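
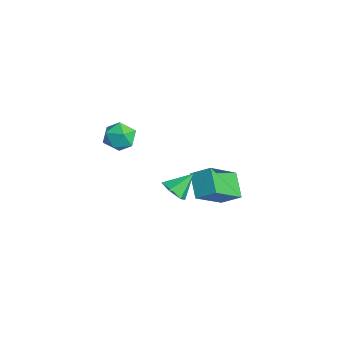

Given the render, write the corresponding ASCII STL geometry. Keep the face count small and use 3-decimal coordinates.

solid 
facet normal -0.992 0.071 -0.100
outer loop
vertex -2.759 -2.927 0.892
vertex -2.859 -3.262 1.646
vertex -2.792 -2.438 1.563
endloop
endfacet
facet normal -0.662 0.590 -0.462
outer loop
vertex -2.759 -2.927 0.892
vertex -2.792 -2.438 1.563
vertex -2.237 -2.284 0.964
endloop
endfacet
facet normal -0.221 0.284 -0.933
outer loop
vertex -2.759 -2.927 0.892
vertex -2.237 -2.284 0.964
vertex -1.961 -3.013 0.677
endloop
endfacet
facet normal -0.278 -0.424 -0.862
outer loop
vertex -2.759 -2.927 0.892
vertex -1.961 -3.013 0.677
vertex -2.345 -3.617 1.098
endloop
endfacet
facet normal -0.755 -0.557 -0.347
outer loop
vertex -2.759 -2.927 0.892
vertex -2.345 -3.617 1.098
vertex -2.859 -3.262 1.646
endloop
endfacet
facet normal -0.267 0.964 0.001
outer loop
vertex -2.237 -2.284 0.964
vertex -2.792 -2.438 1.563
vertex -2.015 -2.223 1.762
endloop
endfacet
facet normal -0.801 0.124 0.586
outer loop
vertex -2.792 -2.438 1.563
vertex -2.859 -3.262 1.646
vertex -2.399 -2.827 2.183
endloop
endfacet
facet normal -0.418 -0.890 0.184
outer loop
vertex -2.859 -3.262 1.646
vertex -2.345 -3.617 1.098
vertex -2.123 -3.556 1.896
endloop
endfacet
facet normal 0.353 -0.676 -0.647
outer loop
vertex -2.345 -3.617 1.098
vertex -1.961 -3.013 0.677
vertex -1.568 -3.402 1.297
endloop
endfacet
facet normal 0.446 0.469 -0.762
outer loop
vertex -1.961 -3.013 0.677
vertex -2.237 -2.284 0.964
vertex -1.501 -2.578 1.214
endloop
endfacet
facet normal 0.278 0.424 0.862
outer loop
vertex -1.601 -2.913 1.968
vertex -2.015 -2.223 1.762
vertex -2.399 -2.827 2.183
endloop
endfacet
facet normal 0.221 -0.284 0.933
outer loop
vertex -1.601 -2.913 1.968
vertex -2.399 -2.827 2.183
vertex -2.123 -3.556 1.896
endloop
endfacet
facet normal 0.662 -0.590 0.462
outer loop
vertex -1.601 -2.913 1.968
vertex -2.123 -3.556 1.896
vertex -1.568 -3.402 1.297
endloop
endfacet
facet normal 0.992 -0.071 0.100
outer loop
vertex -1.601 -2.913 1.968
vertex -1.568 -3.402 1.297
vertex -1.501 -2.578 1.214
endloop
endfacet
facet normal 0.755 0.557 0.347
outer loop
vertex -1.601 -2.913 1.968
vertex -1.501 -2.578 1.214
vertex -2.015 -2.223 1.762
endloop
endfacet
facet normal -0.353 0.676 0.647
outer loop
vertex -2.399 -2.827 2.183
vertex -2.015 -2.223 1.762
vertex -2.792 -2.438 1.563
endloop
endfacet
facet normal -0.446 -0.469 0.762
outer loop
vertex -2.123 -3.556 1.896
vertex -2.399 -2.827 2.183
vertex -2.859 -3.262 1.646
endloop
endfacet
facet normal 0.267 -0.964 -0.001
outer loop
vertex -1.568 -3.402 1.297
vertex -2.123 -3.556 1.896
vertex -2.345 -3.617 1.098
endloop
endfacet
facet normal 0.801 -0.124 -0.586
outer loop
vertex -1.501 -2.578 1.214
vertex -1.568 -3.402 1.297
vertex -1.961 -3.013 0.677
endloop
endfacet
facet normal 0.418 0.890 -0.184
outer loop
vertex -2.015 -2.223 1.762
vertex -1.501 -2.578 1.214
vertex -2.237 -2.284 0.964
endloop
endfacet
facet normal -0.805 0.120 0.581
outer loop
vertex -2.962 1.61 -2.502
vertex -3.684 3.149 -3.818
vertex -3.51 0.84 -3.102
endloop
endfacet
facet normal 0.336 -0.716 0.612
outer loop
vertex -2.376 0.671 -3.922
vertex -2.962 1.61 -2.502
vertex -3.51 0.84 -3.102
endloop
endfacet
facet normal -0.804 0.120 0.582
outer loop
vertex -3.51 0.84 -3.102
vertex -3.684 3.149 -3.818
vertex -4.233 2.379 -4.418
endloop
endfacet
facet normal -0.490 -0.688 -0.536
outer loop
vertex -4.233 2.379 -4.418
vertex -2.376 0.671 -3.922
vertex -3.51 0.84 -3.102
endloop
endfacet
facet normal 0.490 0.688 0.536
outer loop
vertex -2.962 1.61 -2.502
vertex -2.55 2.98 -4.638
vertex -3.684 3.149 -3.818
endloop
endfacet
facet normal 0.336 -0.716 0.612
outer loop
vertex -1.827 1.441 -3.322
vertex -2.962 1.61 -2.502
vertex -2.376 0.671 -3.922
endloop
endfacet
facet normal 0.489 0.688 0.536
outer loop
vertex -1.827 1.441 -3.322
vertex -2.55 2.98 -4.638
vertex -2.962 1.61 -2.502
endloop
endfacet
facet normal -0.336 0.716 -0.612
outer loop
vertex -3.684 3.149 -3.818
vertex -2.55 2.98 -4.638
vertex -4.233 2.379 -4.418
endloop
endfacet
facet normal -0.490 -0.688 -0.536
outer loop
vertex -3.098 2.21 -5.238
vertex -2.376 0.671 -3.922
vertex -4.233 2.379 -4.418
endloop
endfacet
facet normal -0.336 0.716 -0.612
outer loop
vertex -4.233 2.379 -4.418
vertex -2.55 2.98 -4.638
vertex -3.098 2.21 -5.238
endloop
endfacet
facet normal 0.804 -0.120 -0.582
outer loop
vertex -3.098 2.21 -5.238
vertex -1.827 1.441 -3.322
vertex -2.376 0.671 -3.922
endloop
endfacet
facet normal 0.805 -0.119 -0.582
outer loop
vertex -2.55 2.98 -4.638
vertex -1.827 1.441 -3.322
vertex -3.098 2.21 -5.238
endloop
endfacet
facet normal 0.081 -0.756 -0.650
outer loop
vertex -0.632 -0.683 -2.216
vertex -1.338 -0.761 -2.213
vertex -1.031 -0.325 -2.682
endloop
endfacet
facet normal 0.710 0.701 -0.069
outer loop
vertex -0.632 -0.683 -2.216
vertex -1.031 -0.325 -2.682
vertex -1.442 0.221 -1.367
endloop
endfacet
facet normal 0.080 -0.756 -0.650
outer loop
vertex -1.031 -0.325 -2.682
vertex -1.338 -0.761 -2.213
vertex -1.737 -0.403 -2.678
endloop
endfacet
facet normal -0.103 0.907 -0.409
outer loop
vertex -1.031 -0.325 -2.682
vertex -1.737 -0.403 -2.678
vertex -1.442 0.221 -1.367
endloop
endfacet
facet normal 0.080 -0.756 -0.650
outer loop
vertex -1.737 -0.403 -2.678
vertex -1.338 -0.761 -2.213
vertex -2.044 -0.839 -2.209
endloop
endfacet
facet normal -0.846 0.529 -0.062
outer loop
vertex -1.737 -0.403 -2.678
vertex -2.044 -0.839 -2.209
vertex -1.442 0.221 -1.367
endloop
endfacet
facet normal 0.080 -0.756 -0.650
outer loop
vertex -2.044 -0.839 -2.209
vertex -1.338 -0.761 -2.213
vertex -1.645 -1.197 -1.744
endloop
endfacet
facet normal -0.778 -0.055 0.626
outer loop
vertex -2.044 -0.839 -2.209
vertex -1.645 -1.197 -1.744
vertex -1.442 0.221 -1.367
endloop
endfacet
facet normal 0.081 -0.756 -0.650
outer loop
vertex -1.645 -1.197 -1.744
vertex -1.338 -0.761 -2.213
vertex -0.939 -1.119 -1.747
endloop
endfacet
facet normal 0.033 -0.261 0.965
outer loop
vertex -1.645 -1.197 -1.744
vertex -0.939 -1.119 -1.747
vertex -1.442 0.221 -1.367
endloop
endfacet
facet normal 0.081 -0.756 -0.650
outer loop
vertex -0.939 -1.119 -1.747
vertex -1.338 -0.761 -2.213
vertex -0.632 -0.683 -2.216
endloop
endfacet
facet normal 0.778 0.117 0.618
outer loop
vertex -0.939 -1.119 -1.747
vertex -0.632 -0.683 -2.216
vertex -1.442 0.221 -1.367
endloop
endfacet

endsolid


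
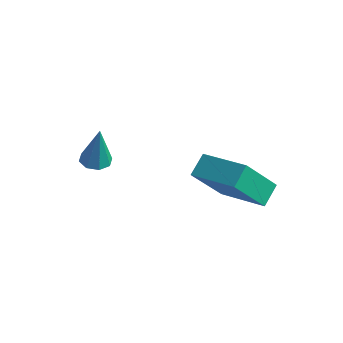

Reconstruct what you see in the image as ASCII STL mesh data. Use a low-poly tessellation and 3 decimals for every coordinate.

solid 
facet normal -0.152 -0.006 -0.988
outer loop
vertex -3.538 0.413 2.933
vertex -4.051 0.694 3.01
vertex -3.492 0.862 2.923
endloop
endfacet
facet normal 0.983 -0.097 0.155
outer loop
vertex -3.538 0.413 2.933
vertex -3.492 0.862 2.923
vertex -3.789 0.706 4.71
endloop
endfacet
facet normal -0.152 -0.006 -0.988
outer loop
vertex -3.492 0.862 2.923
vertex -4.051 0.694 3.01
vertex -3.773 1.213 2.964
endloop
endfacet
facet normal 0.778 0.602 0.182
outer loop
vertex -3.492 0.862 2.923
vertex -3.773 1.213 2.964
vertex -3.789 0.706 4.71
endloop
endfacet
facet normal -0.152 -0.006 -0.988
outer loop
vertex -3.773 1.213 2.964
vertex -4.051 0.694 3.01
vertex -4.217 1.26 3.032
endloop
endfacet
facet normal 0.143 0.950 0.277
outer loop
vertex -3.773 1.213 2.964
vertex -4.217 1.26 3.032
vertex -3.789 0.706 4.71
endloop
endfacet
facet normal -0.152 -0.006 -0.988
outer loop
vertex -4.217 1.26 3.032
vertex -4.051 0.694 3.01
vertex -4.564 0.976 3.087
endloop
endfacet
facet normal -0.547 0.743 0.385
outer loop
vertex -4.217 1.26 3.032
vertex -4.564 0.976 3.087
vertex -3.789 0.706 4.71
endloop
endfacet
facet normal -0.152 -0.006 -0.988
outer loop
vertex -4.564 0.976 3.087
vertex -4.051 0.694 3.01
vertex -4.61 0.527 3.097
endloop
endfacet
facet normal -0.891 0.101 0.442
outer loop
vertex -4.564 0.976 3.087
vertex -4.61 0.527 3.097
vertex -3.789 0.706 4.71
endloop
endfacet
facet normal -0.152 -0.006 -0.988
outer loop
vertex -4.61 0.527 3.097
vertex -4.051 0.694 3.01
vertex -4.329 0.176 3.056
endloop
endfacet
facet normal -0.686 -0.598 0.415
outer loop
vertex -4.61 0.527 3.097
vertex -4.329 0.176 3.056
vertex -3.789 0.706 4.71
endloop
endfacet
facet normal -0.152 -0.006 -0.988
outer loop
vertex -4.329 0.176 3.056
vertex -4.051 0.694 3.01
vertex -3.885 0.129 2.988
endloop
endfacet
facet normal -0.051 -0.946 0.320
outer loop
vertex -4.329 0.176 3.056
vertex -3.885 0.129 2.988
vertex -3.789 0.706 4.71
endloop
endfacet
facet normal -0.152 -0.006 -0.988
outer loop
vertex -3.885 0.129 2.988
vertex -4.051 0.694 3.01
vertex -3.538 0.413 2.933
endloop
endfacet
facet normal 0.639 -0.739 0.212
outer loop
vertex -3.885 0.129 2.988
vertex -3.538 0.413 2.933
vertex -3.789 0.706 4.71
endloop
endfacet
facet normal -0.971 -0.091 -0.223
outer loop
vertex -1.218 3.137 3.663
vertex -0.967 4.376 2.062
vertex -1.015 2.363 3.096
endloop
endfacet
facet normal -0.123 -0.607 0.785
outer loop
vertex 0.907 2.544 3.538
vertex -1.218 3.137 3.663
vertex -1.015 2.363 3.096
endloop
endfacet
facet normal -0.971 -0.091 -0.223
outer loop
vertex -1.015 2.363 3.096
vertex -0.967 4.376 2.062
vertex -0.764 3.602 1.495
endloop
endfacet
facet normal 0.207 -0.789 -0.578
outer loop
vertex -0.764 3.602 1.495
vertex 0.907 2.544 3.538
vertex -1.015 2.363 3.096
endloop
endfacet
facet normal -0.207 0.789 0.578
outer loop
vertex -1.218 3.137 3.663
vertex 0.955 4.557 2.504
vertex -0.967 4.376 2.062
endloop
endfacet
facet normal -0.123 -0.607 0.785
outer loop
vertex 0.704 3.318 4.105
vertex -1.218 3.137 3.663
vertex 0.907 2.544 3.538
endloop
endfacet
facet normal -0.207 0.789 0.578
outer loop
vertex 0.704 3.318 4.105
vertex 0.955 4.557 2.504
vertex -1.218 3.137 3.663
endloop
endfacet
facet normal 0.123 0.607 -0.785
outer loop
vertex -0.967 4.376 2.062
vertex 0.955 4.557 2.504
vertex -0.764 3.602 1.495
endloop
endfacet
facet normal 0.207 -0.789 -0.578
outer loop
vertex 1.158 3.783 1.937
vertex 0.907 2.544 3.538
vertex -0.764 3.602 1.495
endloop
endfacet
facet normal 0.123 0.607 -0.785
outer loop
vertex -0.764 3.602 1.495
vertex 0.955 4.557 2.504
vertex 1.158 3.783 1.937
endloop
endfacet
facet normal 0.971 0.091 0.223
outer loop
vertex 1.158 3.783 1.937
vertex 0.704 3.318 4.105
vertex 0.907 2.544 3.538
endloop
endfacet
facet normal 0.971 0.091 0.223
outer loop
vertex 0.955 4.557 2.504
vertex 0.704 3.318 4.105
vertex 1.158 3.783 1.937
endloop
endfacet

endsolid


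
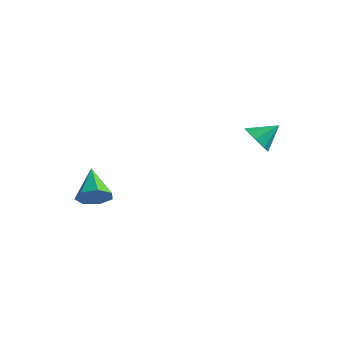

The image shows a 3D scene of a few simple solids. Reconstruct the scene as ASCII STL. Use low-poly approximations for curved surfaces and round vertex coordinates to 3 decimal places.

solid 
facet normal 0.485 -0.692 -0.535
outer loop
vertex -2.185 -3.804 -3.233
vertex -2.856 -4.518 -2.917
vertex -2.907 -3.912 -3.748
endloop
endfacet
facet normal 0.116 0.927 -0.357
outer loop
vertex -2.185 -3.804 -3.233
vertex -2.907 -3.912 -3.748
vertex -3.904 -3.022 -1.763
endloop
endfacet
facet normal 0.485 -0.692 -0.535
outer loop
vertex -2.907 -3.912 -3.748
vertex -2.856 -4.518 -2.917
vertex -3.591 -4.477 -3.637
endloop
endfacet
facet normal -0.581 0.593 -0.558
outer loop
vertex -2.907 -3.912 -3.748
vertex -3.591 -4.477 -3.637
vertex -3.904 -3.022 -1.763
endloop
endfacet
facet normal 0.485 -0.693 -0.534
outer loop
vertex -3.591 -4.477 -3.637
vertex -2.856 -4.518 -2.917
vertex -3.722 -5.072 -2.984
endloop
endfacet
facet normal -0.984 0.020 -0.179
outer loop
vertex -3.591 -4.477 -3.637
vertex -3.722 -5.072 -2.984
vertex -3.904 -3.022 -1.763
endloop
endfacet
facet normal 0.485 -0.693 -0.534
outer loop
vertex -3.722 -5.072 -2.984
vertex -2.856 -4.518 -2.917
vertex -3.201 -5.25 -2.28
endloop
endfacet
facet normal -0.790 -0.364 0.493
outer loop
vertex -3.722 -5.072 -2.984
vertex -3.201 -5.25 -2.28
vertex -3.904 -3.022 -1.763
endloop
endfacet
facet normal 0.485 -0.693 -0.533
outer loop
vertex -3.201 -5.25 -2.28
vertex -2.856 -4.518 -2.917
vertex -2.421 -4.877 -2.055
endloop
endfacet
facet normal -0.147 -0.267 0.952
outer loop
vertex -3.201 -5.25 -2.28
vertex -2.421 -4.877 -2.055
vertex -3.904 -3.022 -1.763
endloop
endfacet
facet normal 0.485 -0.693 -0.533
outer loop
vertex -2.421 -4.877 -2.055
vertex -2.856 -4.518 -2.917
vertex -1.968 -4.233 -2.48
endloop
endfacet
facet normal 0.464 0.237 0.854
outer loop
vertex -2.421 -4.877 -2.055
vertex -1.968 -4.233 -2.48
vertex -3.904 -3.022 -1.763
endloop
endfacet
facet normal 0.485 -0.692 -0.534
outer loop
vertex -1.968 -4.233 -2.48
vertex -2.856 -4.518 -2.917
vertex -2.185 -3.804 -3.233
endloop
endfacet
facet normal 0.581 0.768 0.270
outer loop
vertex -1.968 -4.233 -2.48
vertex -2.185 -3.804 -3.233
vertex -3.904 -3.022 -1.763
endloop
endfacet
facet normal -0.559 -0.611 -0.561
outer loop
vertex 3.278 3.1 -1.386
vertex 2.979 2.618 -0.563
vertex 2.644 3.403 -1.084
endloop
endfacet
facet normal 0.266 0.900 -0.345
outer loop
vertex 3.278 3.1 -1.386
vertex 2.644 3.403 -1.084
vertex 3.861 3.582 0.323
endloop
endfacet
facet normal -0.558 -0.611 -0.562
outer loop
vertex 2.644 3.403 -1.084
vertex 2.979 2.618 -0.563
vertex 2.205 3.246 -0.477
endloop
endfacet
facet normal -0.235 0.969 0.080
outer loop
vertex 2.644 3.403 -1.084
vertex 2.205 3.246 -0.477
vertex 3.861 3.582 0.323
endloop
endfacet
facet normal -0.558 -0.611 -0.561
outer loop
vertex 2.205 3.246 -0.477
vertex 2.979 2.618 -0.563
vertex 2.22 2.721 0.08
endloop
endfacet
facet normal -0.433 0.650 0.624
outer loop
vertex 2.205 3.246 -0.477
vertex 2.22 2.721 0.08
vertex 3.861 3.582 0.323
endloop
endfacet
facet normal -0.559 -0.610 -0.562
outer loop
vertex 2.22 2.721 0.08
vertex 2.979 2.618 -0.563
vertex 2.679 2.135 0.26
endloop
endfacet
facet normal -0.212 0.131 0.968
outer loop
vertex 2.22 2.721 0.08
vertex 2.679 2.135 0.26
vertex 3.861 3.582 0.323
endloop
endfacet
facet normal -0.558 -0.610 -0.562
outer loop
vertex 2.679 2.135 0.26
vertex 2.979 2.618 -0.563
vertex 3.314 1.832 -0.042
endloop
endfacet
facet normal 0.298 -0.283 0.911
outer loop
vertex 2.679 2.135 0.26
vertex 3.314 1.832 -0.042
vertex 3.861 3.582 0.323
endloop
endfacet
facet normal -0.559 -0.610 -0.561
outer loop
vertex 3.314 1.832 -0.042
vertex 2.979 2.618 -0.563
vertex 3.752 1.99 -0.65
endloop
endfacet
facet normal 0.801 -0.351 0.485
outer loop
vertex 3.314 1.832 -0.042
vertex 3.752 1.99 -0.65
vertex 3.861 3.582 0.323
endloop
endfacet
facet normal -0.559 -0.611 -0.561
outer loop
vertex 3.752 1.99 -0.65
vertex 2.979 2.618 -0.563
vertex 3.737 2.515 -1.207
endloop
endfacet
facet normal 0.998 -0.033 -0.058
outer loop
vertex 3.752 1.99 -0.65
vertex 3.737 2.515 -1.207
vertex 3.861 3.582 0.323
endloop
endfacet
facet normal -0.559 -0.610 -0.561
outer loop
vertex 3.737 2.515 -1.207
vertex 2.979 2.618 -0.563
vertex 3.278 3.1 -1.386
endloop
endfacet
facet normal 0.776 0.486 -0.402
outer loop
vertex 3.737 2.515 -1.207
vertex 3.278 3.1 -1.386
vertex 3.861 3.582 0.323
endloop
endfacet

endsolid


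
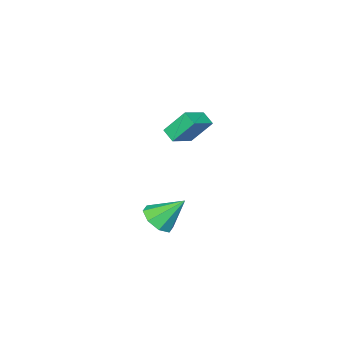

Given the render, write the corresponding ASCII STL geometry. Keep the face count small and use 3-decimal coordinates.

solid 
facet normal 0.424 -0.536 -0.730
outer loop
vertex 3.26 -0.218 0.127
vertex 2.659 0.196 -0.526
vertex 3.546 0.41 -0.168
endloop
endfacet
facet normal 0.556 0.132 0.821
outer loop
vertex 3.26 -0.218 0.127
vertex 3.546 0.41 -0.168
vertex 1.861 1.204 0.846
endloop
endfacet
facet normal 0.424 -0.535 -0.731
outer loop
vertex 3.546 0.41 -0.168
vertex 2.659 0.196 -0.526
vertex 3.311 0.913 -0.673
endloop
endfacet
facet normal 0.582 0.695 0.422
outer loop
vertex 3.546 0.41 -0.168
vertex 3.311 0.913 -0.673
vertex 1.861 1.204 0.846
endloop
endfacet
facet normal 0.424 -0.536 -0.730
outer loop
vertex 3.311 0.913 -0.673
vertex 2.659 0.196 -0.526
vertex 2.695 0.996 -1.092
endloop
endfacet
facet normal 0.159 0.987 -0.038
outer loop
vertex 3.311 0.913 -0.673
vertex 2.695 0.996 -1.092
vertex 1.861 1.204 0.846
endloop
endfacet
facet normal 0.424 -0.536 -0.730
outer loop
vertex 2.695 0.996 -1.092
vertex 2.659 0.196 -0.526
vertex 2.057 0.611 -1.18
endloop
endfacet
facet normal -0.465 0.837 -0.290
outer loop
vertex 2.695 0.996 -1.092
vertex 2.057 0.611 -1.18
vertex 1.861 1.204 0.846
endloop
endfacet
facet normal 0.424 -0.536 -0.730
outer loop
vertex 2.057 0.611 -1.18
vertex 2.659 0.196 -0.526
vertex 1.772 -0.017 -0.885
endloop
endfacet
facet normal -0.925 0.332 -0.187
outer loop
vertex 2.057 0.611 -1.18
vertex 1.772 -0.017 -0.885
vertex 1.861 1.204 0.846
endloop
endfacet
facet normal 0.424 -0.536 -0.730
outer loop
vertex 1.772 -0.017 -0.885
vertex 2.659 0.196 -0.526
vertex 2.006 -0.52 -0.38
endloop
endfacet
facet normal -0.950 -0.230 0.211
outer loop
vertex 1.772 -0.017 -0.885
vertex 2.006 -0.52 -0.38
vertex 1.861 1.204 0.846
endloop
endfacet
facet normal 0.424 -0.536 -0.730
outer loop
vertex 2.006 -0.52 -0.38
vertex 2.659 0.196 -0.526
vertex 2.623 -0.603 0.039
endloop
endfacet
facet normal -0.526 -0.522 0.671
outer loop
vertex 2.006 -0.52 -0.38
vertex 2.623 -0.603 0.039
vertex 1.861 1.204 0.846
endloop
endfacet
facet normal 0.424 -0.535 -0.730
outer loop
vertex 2.623 -0.603 0.039
vertex 2.659 0.196 -0.526
vertex 3.26 -0.218 0.127
endloop
endfacet
facet normal 0.097 -0.371 0.923
outer loop
vertex 2.623 -0.603 0.039
vertex 3.26 -0.218 0.127
vertex 1.861 1.204 0.846
endloop
endfacet
facet normal -0.360 0.509 0.782
outer loop
vertex -3.24 -3.853 2.913
vertex -3.113 -3.072 2.463
vertex -4.707 -3.962 2.309
endloop
endfacet
facet normal -0.140 -0.858 0.494
outer loop
vertex -4.067 -4.868 0.917
vertex -3.24 -3.853 2.913
vertex -4.707 -3.962 2.309
endloop
endfacet
facet normal -0.360 0.509 0.782
outer loop
vertex -4.707 -3.962 2.309
vertex -3.113 -3.072 2.463
vertex -4.58 -3.181 1.859
endloop
endfacet
facet normal -0.923 -0.069 -0.380
outer loop
vertex -4.58 -3.181 1.859
vertex -4.067 -4.868 0.917
vertex -4.707 -3.962 2.309
endloop
endfacet
facet normal 0.923 0.069 0.380
outer loop
vertex -3.24 -3.853 2.913
vertex -2.473 -3.978 1.071
vertex -3.113 -3.072 2.463
endloop
endfacet
facet normal -0.140 -0.858 0.494
outer loop
vertex -2.6 -4.759 1.521
vertex -3.24 -3.853 2.913
vertex -4.067 -4.868 0.917
endloop
endfacet
facet normal 0.923 0.069 0.380
outer loop
vertex -2.6 -4.759 1.521
vertex -2.473 -3.978 1.071
vertex -3.24 -3.853 2.913
endloop
endfacet
facet normal 0.140 0.858 -0.494
outer loop
vertex -3.113 -3.072 2.463
vertex -2.473 -3.978 1.071
vertex -4.58 -3.181 1.859
endloop
endfacet
facet normal -0.923 -0.069 -0.380
outer loop
vertex -3.94 -4.087 0.467
vertex -4.067 -4.868 0.917
vertex -4.58 -3.181 1.859
endloop
endfacet
facet normal 0.140 0.858 -0.494
outer loop
vertex -4.58 -3.181 1.859
vertex -2.473 -3.978 1.071
vertex -3.94 -4.087 0.467
endloop
endfacet
facet normal 0.360 -0.509 -0.782
outer loop
vertex -3.94 -4.087 0.467
vertex -2.6 -4.759 1.521
vertex -4.067 -4.868 0.917
endloop
endfacet
facet normal 0.360 -0.509 -0.782
outer loop
vertex -2.473 -3.978 1.071
vertex -2.6 -4.759 1.521
vertex -3.94 -4.087 0.467
endloop
endfacet

endsolid


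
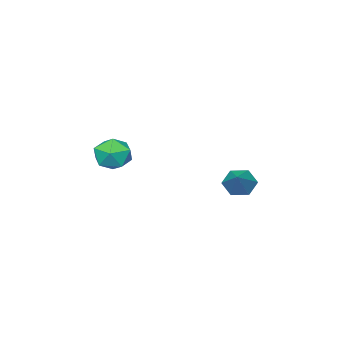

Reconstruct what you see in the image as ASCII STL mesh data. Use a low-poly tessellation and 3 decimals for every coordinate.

solid 
facet normal 0.187 0.617 0.765
outer loop
vertex 3.045 -1.866 2.692
vertex 3.376 -2.707 3.289
vertex 4.086 -2.163 2.677
endloop
endfacet
facet normal 0.273 0.951 0.141
outer loop
vertex 3.045 -1.866 2.692
vertex 4.086 -2.163 2.677
vertex 3.59 -1.884 1.756
endloop
endfacet
facet normal -0.343 0.914 -0.217
outer loop
vertex 3.045 -1.866 2.692
vertex 3.59 -1.884 1.756
vertex 2.574 -2.255 1.798
endloop
endfacet
facet normal -0.810 0.556 0.185
outer loop
vertex 3.045 -1.866 2.692
vertex 2.574 -2.255 1.798
vertex 2.442 -2.763 2.745
endloop
endfacet
facet normal -0.484 0.372 0.792
outer loop
vertex 3.045 -1.866 2.692
vertex 2.442 -2.763 2.745
vertex 3.376 -2.707 3.289
endloop
endfacet
facet normal 0.768 0.596 -0.233
outer loop
vertex 3.59 -1.884 1.756
vertex 4.086 -2.163 2.677
vertex 4.258 -2.737 1.775
endloop
endfacet
facet normal 0.627 0.055 0.777
outer loop
vertex 4.086 -2.163 2.677
vertex 3.376 -2.707 3.289
vertex 4.126 -3.245 2.722
endloop
endfacet
facet normal -0.458 -0.340 0.821
outer loop
vertex 3.376 -2.707 3.289
vertex 2.442 -2.763 2.745
vertex 3.11 -3.616 2.764
endloop
endfacet
facet normal -0.986 -0.043 -0.161
outer loop
vertex 2.442 -2.763 2.745
vertex 2.574 -2.255 1.798
vertex 2.614 -3.337 1.843
endloop
endfacet
facet normal -0.229 0.536 -0.812
outer loop
vertex 2.574 -2.255 1.798
vertex 3.59 -1.884 1.756
vertex 3.324 -2.793 1.231
endloop
endfacet
facet normal 0.810 -0.556 -0.185
outer loop
vertex 3.655 -3.634 1.828
vertex 4.258 -2.737 1.775
vertex 4.126 -3.245 2.722
endloop
endfacet
facet normal 0.343 -0.914 0.217
outer loop
vertex 3.655 -3.634 1.828
vertex 4.126 -3.245 2.722
vertex 3.11 -3.616 2.764
endloop
endfacet
facet normal -0.273 -0.951 -0.141
outer loop
vertex 3.655 -3.634 1.828
vertex 3.11 -3.616 2.764
vertex 2.614 -3.337 1.843
endloop
endfacet
facet normal -0.187 -0.617 -0.765
outer loop
vertex 3.655 -3.634 1.828
vertex 2.614 -3.337 1.843
vertex 3.324 -2.793 1.231
endloop
endfacet
facet normal 0.484 -0.372 -0.792
outer loop
vertex 3.655 -3.634 1.828
vertex 3.324 -2.793 1.231
vertex 4.258 -2.737 1.775
endloop
endfacet
facet normal 0.986 0.043 0.161
outer loop
vertex 4.126 -3.245 2.722
vertex 4.258 -2.737 1.775
vertex 4.086 -2.163 2.677
endloop
endfacet
facet normal 0.229 -0.536 0.812
outer loop
vertex 3.11 -3.616 2.764
vertex 4.126 -3.245 2.722
vertex 3.376 -2.707 3.289
endloop
endfacet
facet normal -0.768 -0.596 0.233
outer loop
vertex 2.614 -3.337 1.843
vertex 3.11 -3.616 2.764
vertex 2.442 -2.763 2.745
endloop
endfacet
facet normal -0.627 -0.055 -0.777
outer loop
vertex 3.324 -2.793 1.231
vertex 2.614 -3.337 1.843
vertex 2.574 -2.255 1.798
endloop
endfacet
facet normal 0.458 0.340 -0.821
outer loop
vertex 4.258 -2.737 1.775
vertex 3.324 -2.793 1.231
vertex 3.59 -1.884 1.756
endloop
endfacet
facet normal -0.653 -0.504 -0.565
outer loop
vertex -2.703 -1.352 -1.157
vertex -3.29 -0.659 -1.097
vertex -2.683 -0.685 -1.775
endloop
endfacet
facet normal 0.950 -0.228 -0.215
outer loop
vertex -2.703 -1.352 -1.157
vertex -2.683 -0.685 -1.775
vertex -2.05 0.299 -0.023
endloop
endfacet
facet normal -0.653 -0.505 -0.565
outer loop
vertex -2.683 -0.685 -1.775
vertex -3.29 -0.659 -1.097
vertex -3.27 0.008 -1.716
endloop
endfacet
facet normal 0.617 0.569 -0.543
outer loop
vertex -2.683 -0.685 -1.775
vertex -3.27 0.008 -1.716
vertex -2.05 0.299 -0.023
endloop
endfacet
facet normal -0.653 -0.505 -0.565
outer loop
vertex -3.27 0.008 -1.716
vertex -3.29 -0.659 -1.097
vertex -3.877 0.034 -1.038
endloop
endfacet
facet normal -0.082 0.990 -0.111
outer loop
vertex -3.27 0.008 -1.716
vertex -3.877 0.034 -1.038
vertex -2.05 0.299 -0.023
endloop
endfacet
facet normal -0.652 -0.504 -0.566
outer loop
vertex -3.877 0.034 -1.038
vertex -3.29 -0.659 -1.097
vertex -3.897 -0.634 -0.42
endloop
endfacet
facet normal -0.450 0.614 0.649
outer loop
vertex -3.877 0.034 -1.038
vertex -3.897 -0.634 -0.42
vertex -2.05 0.299 -0.023
endloop
endfacet
facet normal -0.652 -0.504 -0.566
outer loop
vertex -3.897 -0.634 -0.42
vertex -3.29 -0.659 -1.097
vertex -3.31 -1.327 -0.479
endloop
endfacet
facet normal -0.118 -0.183 0.976
outer loop
vertex -3.897 -0.634 -0.42
vertex -3.31 -1.327 -0.479
vertex -2.05 0.299 -0.023
endloop
endfacet
facet normal -0.653 -0.504 -0.566
outer loop
vertex -3.31 -1.327 -0.479
vertex -3.29 -0.659 -1.097
vertex -2.703 -1.352 -1.157
endloop
endfacet
facet normal 0.583 -0.604 0.544
outer loop
vertex -3.31 -1.327 -0.479
vertex -2.703 -1.352 -1.157
vertex -2.05 0.299 -0.023
endloop
endfacet

endsolid


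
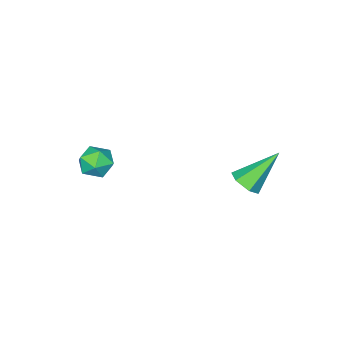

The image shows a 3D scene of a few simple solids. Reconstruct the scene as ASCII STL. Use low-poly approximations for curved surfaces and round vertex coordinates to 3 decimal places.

solid 
facet normal 0.655 -0.276 -0.703
outer loop
vertex -1.367 1.728 0.321
vertex -1.741 1.161 0.195
vertex -1.869 1.744 -0.153
endloop
endfacet
facet normal 0.004 1.000 0.029
outer loop
vertex -1.367 1.728 0.321
vertex -1.869 1.744 -0.153
vertex -3.019 1.699 1.565
endloop
endfacet
facet normal 0.656 -0.275 -0.703
outer loop
vertex -1.869 1.744 -0.153
vertex -1.741 1.161 0.195
vertex -2.242 1.177 -0.279
endloop
endfacet
facet normal -0.696 0.558 -0.451
outer loop
vertex -1.869 1.744 -0.153
vertex -2.242 1.177 -0.279
vertex -3.019 1.699 1.565
endloop
endfacet
facet normal 0.656 -0.275 -0.703
outer loop
vertex -2.242 1.177 -0.279
vertex -1.741 1.161 0.195
vertex -2.114 0.595 0.068
endloop
endfacet
facet normal -0.892 -0.360 -0.274
outer loop
vertex -2.242 1.177 -0.279
vertex -2.114 0.595 0.068
vertex -3.019 1.699 1.565
endloop
endfacet
facet normal 0.656 -0.275 -0.703
outer loop
vertex -2.114 0.595 0.068
vertex -1.741 1.161 0.195
vertex -1.613 0.579 0.542
endloop
endfacet
facet normal -0.389 -0.838 0.383
outer loop
vertex -2.114 0.595 0.068
vertex -1.613 0.579 0.542
vertex -3.019 1.699 1.565
endloop
endfacet
facet normal 0.655 -0.276 -0.704
outer loop
vertex -1.613 0.579 0.542
vertex -1.741 1.161 0.195
vertex -1.239 1.146 0.668
endloop
endfacet
facet normal 0.312 -0.397 0.863
outer loop
vertex -1.613 0.579 0.542
vertex -1.239 1.146 0.668
vertex -3.019 1.699 1.565
endloop
endfacet
facet normal 0.655 -0.276 -0.704
outer loop
vertex -1.239 1.146 0.668
vertex -1.741 1.161 0.195
vertex -1.367 1.728 0.321
endloop
endfacet
facet normal 0.508 0.521 0.686
outer loop
vertex -1.239 1.146 0.668
vertex -1.367 1.728 0.321
vertex -3.019 1.699 1.565
endloop
endfacet
facet normal 0.128 0.765 0.631
outer loop
vertex 2.331 -1.671 2.129
vertex 2.552 -2.167 2.686
vertex 3.082 -1.86 2.206
endloop
endfacet
facet normal 0.248 0.968 -0.044
outer loop
vertex 2.331 -1.671 2.129
vertex 3.082 -1.86 2.206
vertex 2.764 -1.811 1.498
endloop
endfacet
facet normal -0.343 0.839 -0.422
outer loop
vertex 2.331 -1.671 2.129
vertex 2.764 -1.811 1.498
vertex 2.038 -2.087 1.54
endloop
endfacet
facet normal -0.830 0.558 0.019
outer loop
vertex 2.331 -1.671 2.129
vertex 2.038 -2.087 1.54
vertex 1.907 -2.307 2.275
endloop
endfacet
facet normal -0.538 0.512 0.670
outer loop
vertex 2.331 -1.671 2.129
vertex 1.907 -2.307 2.275
vertex 2.552 -2.167 2.686
endloop
endfacet
facet normal 0.770 0.559 -0.307
outer loop
vertex 2.764 -1.811 1.498
vertex 3.082 -1.86 2.206
vertex 3.253 -2.393 1.665
endloop
endfacet
facet normal 0.575 0.233 0.784
outer loop
vertex 3.082 -1.86 2.206
vertex 2.552 -2.167 2.686
vertex 3.122 -2.613 2.4
endloop
endfacet
facet normal -0.501 -0.178 0.847
outer loop
vertex 2.552 -2.167 2.686
vertex 1.907 -2.307 2.275
vertex 2.396 -2.889 2.442
endloop
endfacet
facet normal -0.973 -0.104 -0.205
outer loop
vertex 1.907 -2.307 2.275
vertex 2.038 -2.087 1.54
vertex 2.078 -2.84 1.734
endloop
endfacet
facet normal -0.186 0.350 -0.918
outer loop
vertex 2.038 -2.087 1.54
vertex 2.764 -1.811 1.498
vertex 2.608 -2.533 1.254
endloop
endfacet
facet normal 0.830 -0.558 -0.019
outer loop
vertex 2.829 -3.029 1.811
vertex 3.253 -2.393 1.665
vertex 3.122 -2.613 2.4
endloop
endfacet
facet normal 0.343 -0.839 0.422
outer loop
vertex 2.829 -3.029 1.811
vertex 3.122 -2.613 2.4
vertex 2.396 -2.889 2.442
endloop
endfacet
facet normal -0.248 -0.968 0.044
outer loop
vertex 2.829 -3.029 1.811
vertex 2.396 -2.889 2.442
vertex 2.078 -2.84 1.734
endloop
endfacet
facet normal -0.128 -0.765 -0.631
outer loop
vertex 2.829 -3.029 1.811
vertex 2.078 -2.84 1.734
vertex 2.608 -2.533 1.254
endloop
endfacet
facet normal 0.538 -0.512 -0.670
outer loop
vertex 2.829 -3.029 1.811
vertex 2.608 -2.533 1.254
vertex 3.253 -2.393 1.665
endloop
endfacet
facet normal 0.973 0.104 0.205
outer loop
vertex 3.122 -2.613 2.4
vertex 3.253 -2.393 1.665
vertex 3.082 -1.86 2.206
endloop
endfacet
facet normal 0.186 -0.350 0.918
outer loop
vertex 2.396 -2.889 2.442
vertex 3.122 -2.613 2.4
vertex 2.552 -2.167 2.686
endloop
endfacet
facet normal -0.770 -0.559 0.307
outer loop
vertex 2.078 -2.84 1.734
vertex 2.396 -2.889 2.442
vertex 1.907 -2.307 2.275
endloop
endfacet
facet normal -0.575 -0.233 -0.784
outer loop
vertex 2.608 -2.533 1.254
vertex 2.078 -2.84 1.734
vertex 2.038 -2.087 1.54
endloop
endfacet
facet normal 0.501 0.178 -0.847
outer loop
vertex 3.253 -2.393 1.665
vertex 2.608 -2.533 1.254
vertex 2.764 -1.811 1.498
endloop
endfacet

endsolid


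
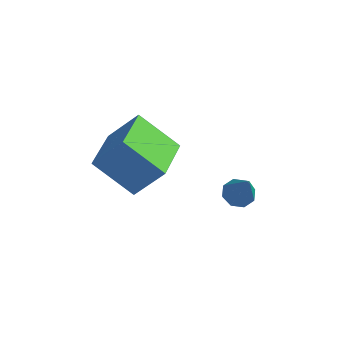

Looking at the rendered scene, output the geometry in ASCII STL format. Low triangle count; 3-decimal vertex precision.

solid 
facet normal -0.330 0.352 -0.876
outer loop
vertex -0.295 3.451 -3.46
vertex -0.611 3.837 -3.186
vertex -0.08 3.824 -3.391
endloop
endfacet
facet normal 0.869 -0.474 -0.144
outer loop
vertex -0.295 3.451 -3.46
vertex -0.08 3.824 -3.391
vertex -0.109 3.303 -1.854
endloop
endfacet
facet normal -0.330 0.352 -0.876
outer loop
vertex -0.08 3.824 -3.391
vertex -0.611 3.837 -3.186
vertex -0.176 4.205 -3.202
endloop
endfacet
facet normal 0.975 0.203 0.087
outer loop
vertex -0.08 3.824 -3.391
vertex -0.176 4.205 -3.202
vertex -0.109 3.303 -1.854
endloop
endfacet
facet normal -0.330 0.352 -0.876
outer loop
vertex -0.176 4.205 -3.202
vertex -0.611 3.837 -3.186
vertex -0.527 4.371 -3.003
endloop
endfacet
facet normal 0.575 0.693 0.435
outer loop
vertex -0.176 4.205 -3.202
vertex -0.527 4.371 -3.003
vertex -0.109 3.303 -1.854
endloop
endfacet
facet normal -0.330 0.352 -0.876
outer loop
vertex -0.527 4.371 -3.003
vertex -0.611 3.837 -3.186
vertex -0.928 4.224 -2.911
endloop
endfacet
facet normal -0.101 0.710 0.697
outer loop
vertex -0.527 4.371 -3.003
vertex -0.928 4.224 -2.911
vertex -0.109 3.303 -1.854
endloop
endfacet
facet normal -0.330 0.352 -0.876
outer loop
vertex -0.928 4.224 -2.911
vertex -0.611 3.837 -3.186
vertex -1.143 3.851 -2.98
endloop
endfacet
facet normal -0.653 0.243 0.718
outer loop
vertex -0.928 4.224 -2.911
vertex -1.143 3.851 -2.98
vertex -0.109 3.303 -1.854
endloop
endfacet
facet normal -0.330 0.351 -0.876
outer loop
vertex -1.143 3.851 -2.98
vertex -0.611 3.837 -3.186
vertex -1.046 3.47 -3.169
endloop
endfacet
facet normal -0.759 -0.434 0.486
outer loop
vertex -1.143 3.851 -2.98
vertex -1.046 3.47 -3.169
vertex -0.109 3.303 -1.854
endloop
endfacet
facet normal -0.331 0.351 -0.876
outer loop
vertex -1.046 3.47 -3.169
vertex -0.611 3.837 -3.186
vertex -0.695 3.304 -3.368
endloop
endfacet
facet normal -0.358 -0.923 0.138
outer loop
vertex -1.046 3.47 -3.169
vertex -0.695 3.304 -3.368
vertex -0.109 3.303 -1.854
endloop
endfacet
facet normal -0.331 0.351 -0.876
outer loop
vertex -0.695 3.304 -3.368
vertex -0.611 3.837 -3.186
vertex -0.295 3.451 -3.46
endloop
endfacet
facet normal 0.317 -0.940 -0.123
outer loop
vertex -0.695 3.304 -3.368
vertex -0.295 3.451 -3.46
vertex -0.109 3.303 -1.854
endloop
endfacet
facet normal -0.784 0.018 0.620
outer loop
vertex -3.216 0.456 1.759
vertex -3.36 2.154 1.527
vertex -4.144 0.217 0.592
endloop
endfacet
facet normal 0.084 -0.987 0.135
outer loop
vertex -2.78 0.186 -0.487
vertex -3.216 0.456 1.759
vertex -4.144 0.217 0.592
endloop
endfacet
facet normal -0.784 0.018 0.620
outer loop
vertex -4.144 0.217 0.592
vertex -3.36 2.154 1.527
vertex -4.289 1.915 0.36
endloop
endfacet
facet normal -0.615 -0.158 -0.773
outer loop
vertex -4.289 1.915 0.36
vertex -2.78 0.186 -0.487
vertex -4.144 0.217 0.592
endloop
endfacet
facet normal 0.615 0.158 0.773
outer loop
vertex -3.216 0.456 1.759
vertex -1.996 2.123 0.448
vertex -3.36 2.154 1.527
endloop
endfacet
facet normal 0.084 -0.987 0.135
outer loop
vertex -1.851 0.425 0.68
vertex -3.216 0.456 1.759
vertex -2.78 0.186 -0.487
endloop
endfacet
facet normal 0.615 0.158 0.773
outer loop
vertex -1.851 0.425 0.68
vertex -1.996 2.123 0.448
vertex -3.216 0.456 1.759
endloop
endfacet
facet normal -0.084 0.987 -0.135
outer loop
vertex -3.36 2.154 1.527
vertex -1.996 2.123 0.448
vertex -4.289 1.915 0.36
endloop
endfacet
facet normal -0.615 -0.158 -0.773
outer loop
vertex -2.924 1.884 -0.719
vertex -2.78 0.186 -0.487
vertex -4.289 1.915 0.36
endloop
endfacet
facet normal -0.084 0.987 -0.135
outer loop
vertex -4.289 1.915 0.36
vertex -1.996 2.123 0.448
vertex -2.924 1.884 -0.719
endloop
endfacet
facet normal 0.784 -0.018 -0.620
outer loop
vertex -2.924 1.884 -0.719
vertex -1.851 0.425 0.68
vertex -2.78 0.186 -0.487
endloop
endfacet
facet normal 0.784 -0.018 -0.620
outer loop
vertex -1.996 2.123 0.448
vertex -1.851 0.425 0.68
vertex -2.924 1.884 -0.719
endloop
endfacet

endsolid


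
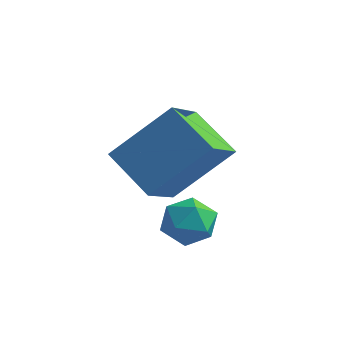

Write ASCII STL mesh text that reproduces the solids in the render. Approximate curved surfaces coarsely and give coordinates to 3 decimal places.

solid 
facet normal -0.223 0.047 0.974
outer loop
vertex 3.617 -1.455 -0.842
vertex 3.35 -2.14 -0.87
vertex 4.06 -2.028 -0.713
endloop
endfacet
facet normal 0.345 0.452 0.823
outer loop
vertex 3.617 -1.455 -0.842
vertex 4.06 -2.028 -0.713
vertex 4.297 -1.464 -1.122
endloop
endfacet
facet normal 0.149 0.931 0.333
outer loop
vertex 3.617 -1.455 -0.842
vertex 4.297 -1.464 -1.122
vertex 3.734 -1.227 -1.532
endloop
endfacet
facet normal -0.540 0.822 0.180
outer loop
vertex 3.617 -1.455 -0.842
vertex 3.734 -1.227 -1.532
vertex 3.148 -1.646 -1.377
endloop
endfacet
facet normal -0.769 0.276 0.576
outer loop
vertex 3.617 -1.455 -0.842
vertex 3.148 -1.646 -1.377
vertex 3.35 -2.14 -0.87
endloop
endfacet
facet normal 0.844 0.034 0.535
outer loop
vertex 4.297 -1.464 -1.122
vertex 4.06 -2.028 -0.713
vertex 4.452 -2.154 -1.323
endloop
endfacet
facet normal -0.074 -0.624 0.778
outer loop
vertex 4.06 -2.028 -0.713
vertex 3.35 -2.14 -0.87
vertex 3.866 -2.573 -1.168
endloop
endfacet
facet normal -0.958 -0.254 0.134
outer loop
vertex 3.35 -2.14 -0.87
vertex 3.148 -1.646 -1.377
vertex 3.303 -2.336 -1.578
endloop
endfacet
facet normal -0.586 0.632 -0.507
outer loop
vertex 3.148 -1.646 -1.377
vertex 3.734 -1.227 -1.532
vertex 3.54 -1.772 -1.987
endloop
endfacet
facet normal 0.529 0.808 -0.259
outer loop
vertex 3.734 -1.227 -1.532
vertex 4.297 -1.464 -1.122
vertex 4.25 -1.66 -1.83
endloop
endfacet
facet normal 0.540 -0.822 -0.180
outer loop
vertex 3.983 -2.345 -1.858
vertex 4.452 -2.154 -1.323
vertex 3.866 -2.573 -1.168
endloop
endfacet
facet normal -0.149 -0.931 -0.333
outer loop
vertex 3.983 -2.345 -1.858
vertex 3.866 -2.573 -1.168
vertex 3.303 -2.336 -1.578
endloop
endfacet
facet normal -0.345 -0.452 -0.823
outer loop
vertex 3.983 -2.345 -1.858
vertex 3.303 -2.336 -1.578
vertex 3.54 -1.772 -1.987
endloop
endfacet
facet normal 0.223 -0.047 -0.974
outer loop
vertex 3.983 -2.345 -1.858
vertex 3.54 -1.772 -1.987
vertex 4.25 -1.66 -1.83
endloop
endfacet
facet normal 0.769 -0.276 -0.576
outer loop
vertex 3.983 -2.345 -1.858
vertex 4.25 -1.66 -1.83
vertex 4.452 -2.154 -1.323
endloop
endfacet
facet normal 0.586 -0.632 0.507
outer loop
vertex 3.866 -2.573 -1.168
vertex 4.452 -2.154 -1.323
vertex 4.06 -2.028 -0.713
endloop
endfacet
facet normal -0.529 -0.808 0.259
outer loop
vertex 3.303 -2.336 -1.578
vertex 3.866 -2.573 -1.168
vertex 3.35 -2.14 -0.87
endloop
endfacet
facet normal -0.844 -0.034 -0.535
outer loop
vertex 3.54 -1.772 -1.987
vertex 3.303 -2.336 -1.578
vertex 3.148 -1.646 -1.377
endloop
endfacet
facet normal 0.074 0.624 -0.778
outer loop
vertex 4.25 -1.66 -1.83
vertex 3.54 -1.772 -1.987
vertex 3.734 -1.227 -1.532
endloop
endfacet
facet normal 0.958 0.254 -0.134
outer loop
vertex 4.452 -2.154 -1.323
vertex 4.25 -1.66 -1.83
vertex 4.297 -1.464 -1.122
endloop
endfacet
facet normal -0.535 -0.491 -0.687
outer loop
vertex 1.875 -2.313 0.473
vertex 1.701 -1.015 -0.319
vertex 3.172 -2.621 -0.317
endloop
endfacet
facet normal 0.113 -0.848 0.517
outer loop
vertex 4.259 -1.625 1.079
vertex 1.875 -2.313 0.473
vertex 3.172 -2.621 -0.317
endloop
endfacet
facet normal -0.535 -0.491 -0.687
outer loop
vertex 3.172 -2.621 -0.317
vertex 1.701 -1.015 -0.319
vertex 2.999 -1.324 -1.109
endloop
endfacet
facet normal 0.837 -0.199 -0.509
outer loop
vertex 2.999 -1.324 -1.109
vertex 4.259 -1.625 1.079
vertex 3.172 -2.621 -0.317
endloop
endfacet
facet normal -0.837 0.199 0.510
outer loop
vertex 1.875 -2.313 0.473
vertex 2.788 -0.019 1.077
vertex 1.701 -1.015 -0.319
endloop
endfacet
facet normal 0.113 -0.848 0.518
outer loop
vertex 2.961 -1.316 1.869
vertex 1.875 -2.313 0.473
vertex 4.259 -1.625 1.079
endloop
endfacet
facet normal -0.837 0.199 0.509
outer loop
vertex 2.961 -1.316 1.869
vertex 2.788 -0.019 1.077
vertex 1.875 -2.313 0.473
endloop
endfacet
facet normal -0.113 0.848 -0.517
outer loop
vertex 1.701 -1.015 -0.319
vertex 2.788 -0.019 1.077
vertex 2.999 -1.324 -1.109
endloop
endfacet
facet normal 0.837 -0.199 -0.509
outer loop
vertex 4.085 -0.327 0.287
vertex 4.259 -1.625 1.079
vertex 2.999 -1.324 -1.109
endloop
endfacet
facet normal -0.114 0.848 -0.517
outer loop
vertex 2.999 -1.324 -1.109
vertex 2.788 -0.019 1.077
vertex 4.085 -0.327 0.287
endloop
endfacet
facet normal 0.535 0.491 0.687
outer loop
vertex 4.085 -0.327 0.287
vertex 2.961 -1.316 1.869
vertex 4.259 -1.625 1.079
endloop
endfacet
facet normal 0.535 0.491 0.687
outer loop
vertex 2.788 -0.019 1.077
vertex 2.961 -1.316 1.869
vertex 4.085 -0.327 0.287
endloop
endfacet

endsolid


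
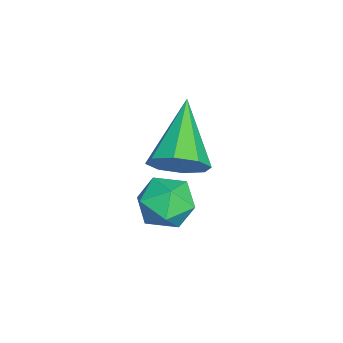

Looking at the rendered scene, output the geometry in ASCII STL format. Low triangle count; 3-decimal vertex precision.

solid 
facet normal 0.083 0.718 0.691
outer loop
vertex 1.834 0.239 2.258
vertex 1.119 -0.023 2.616
vertex 1.855 -0.345 2.863
endloop
endfacet
facet normal 0.726 0.507 0.464
outer loop
vertex 1.834 0.239 2.258
vertex 1.855 -0.345 2.863
vertex 2.345 -0.425 2.184
endloop
endfacet
facet normal 0.756 0.609 -0.242
outer loop
vertex 1.834 0.239 2.258
vertex 2.345 -0.425 2.184
vertex 1.912 -0.152 1.517
endloop
endfacet
facet normal 0.131 0.882 -0.452
outer loop
vertex 1.834 0.239 2.258
vertex 1.912 -0.152 1.517
vertex 1.154 0.097 1.784
endloop
endfacet
facet normal -0.286 0.950 0.125
outer loop
vertex 1.834 0.239 2.258
vertex 1.154 0.097 1.784
vertex 1.119 -0.023 2.616
endloop
endfacet
facet normal 0.785 -0.193 0.589
outer loop
vertex 2.345 -0.425 2.184
vertex 1.855 -0.345 2.863
vertex 1.946 -1.097 2.496
endloop
endfacet
facet normal -0.255 0.149 0.955
outer loop
vertex 1.855 -0.345 2.863
vertex 1.119 -0.023 2.616
vertex 1.188 -0.848 2.763
endloop
endfacet
facet normal -0.851 0.524 0.040
outer loop
vertex 1.119 -0.023 2.616
vertex 1.154 0.097 1.784
vertex 0.755 -0.575 2.096
endloop
endfacet
facet normal -0.178 0.414 -0.893
outer loop
vertex 1.154 0.097 1.784
vertex 1.912 -0.152 1.517
vertex 1.245 -0.655 1.417
endloop
endfacet
facet normal 0.833 -0.029 -0.553
outer loop
vertex 1.912 -0.152 1.517
vertex 2.345 -0.425 2.184
vertex 1.981 -0.977 1.664
endloop
endfacet
facet normal -0.131 -0.882 0.452
outer loop
vertex 1.266 -1.239 2.022
vertex 1.946 -1.097 2.496
vertex 1.188 -0.848 2.763
endloop
endfacet
facet normal -0.756 -0.609 0.242
outer loop
vertex 1.266 -1.239 2.022
vertex 1.188 -0.848 2.763
vertex 0.755 -0.575 2.096
endloop
endfacet
facet normal -0.726 -0.507 -0.464
outer loop
vertex 1.266 -1.239 2.022
vertex 0.755 -0.575 2.096
vertex 1.245 -0.655 1.417
endloop
endfacet
facet normal -0.083 -0.718 -0.691
outer loop
vertex 1.266 -1.239 2.022
vertex 1.245 -0.655 1.417
vertex 1.981 -0.977 1.664
endloop
endfacet
facet normal 0.286 -0.950 -0.125
outer loop
vertex 1.266 -1.239 2.022
vertex 1.981 -0.977 1.664
vertex 1.946 -1.097 2.496
endloop
endfacet
facet normal 0.178 -0.414 0.893
outer loop
vertex 1.188 -0.848 2.763
vertex 1.946 -1.097 2.496
vertex 1.855 -0.345 2.863
endloop
endfacet
facet normal -0.833 0.029 0.553
outer loop
vertex 0.755 -0.575 2.096
vertex 1.188 -0.848 2.763
vertex 1.119 -0.023 2.616
endloop
endfacet
facet normal -0.785 0.193 -0.589
outer loop
vertex 1.245 -0.655 1.417
vertex 0.755 -0.575 2.096
vertex 1.154 0.097 1.784
endloop
endfacet
facet normal 0.255 -0.149 -0.955
outer loop
vertex 1.981 -0.977 1.664
vertex 1.245 -0.655 1.417
vertex 1.912 -0.152 1.517
endloop
endfacet
facet normal 0.851 -0.524 -0.040
outer loop
vertex 1.946 -1.097 2.496
vertex 1.981 -0.977 1.664
vertex 2.345 -0.425 2.184
endloop
endfacet
facet normal 0.829 -0.033 -0.559
outer loop
vertex 0.402 -0.413 2.893
vertex -0.069 -0.336 2.19
vertex 0.311 0.208 2.721
endloop
endfacet
facet normal 0.224 0.291 0.930
outer loop
vertex 0.402 -0.413 2.893
vertex 0.311 0.208 2.721
vertex -1.851 -0.264 3.39
endloop
endfacet
facet normal 0.829 -0.034 -0.558
outer loop
vertex 0.311 0.208 2.721
vertex -0.069 -0.336 2.19
vertex -0.002 0.51 2.238
endloop
endfacet
facet normal -0.017 0.843 0.538
outer loop
vertex 0.311 0.208 2.721
vertex -0.002 0.51 2.238
vertex -1.851 -0.264 3.39
endloop
endfacet
facet normal 0.829 -0.034 -0.559
outer loop
vertex -0.002 0.51 2.238
vertex -0.069 -0.336 2.19
vertex -0.355 0.317 1.726
endloop
endfacet
facet normal -0.415 0.908 -0.056
outer loop
vertex -0.002 0.51 2.238
vertex -0.355 0.317 1.726
vertex -1.851 -0.264 3.39
endloop
endfacet
facet normal 0.829 -0.034 -0.558
outer loop
vertex -0.355 0.317 1.726
vertex -0.069 -0.336 2.19
vertex -0.54 -0.259 1.486
endloop
endfacet
facet normal -0.737 0.448 -0.506
outer loop
vertex -0.355 0.317 1.726
vertex -0.54 -0.259 1.486
vertex -1.851 -0.264 3.39
endloop
endfacet
facet normal 0.829 -0.033 -0.558
outer loop
vertex -0.54 -0.259 1.486
vertex -0.069 -0.336 2.19
vertex -0.449 -0.88 1.658
endloop
endfacet
facet normal -0.793 -0.268 -0.547
outer loop
vertex -0.54 -0.259 1.486
vertex -0.449 -0.88 1.658
vertex -1.851 -0.264 3.39
endloop
endfacet
facet normal 0.829 -0.033 -0.558
outer loop
vertex -0.449 -0.88 1.658
vertex -0.069 -0.336 2.19
vertex -0.135 -1.182 2.142
endloop
endfacet
facet normal -0.551 -0.820 -0.154
outer loop
vertex -0.449 -0.88 1.658
vertex -0.135 -1.182 2.142
vertex -1.851 -0.264 3.39
endloop
endfacet
facet normal 0.829 -0.033 -0.558
outer loop
vertex -0.135 -1.182 2.142
vertex -0.069 -0.336 2.19
vertex 0.217 -0.988 2.653
endloop
endfacet
facet normal -0.153 -0.885 0.441
outer loop
vertex -0.135 -1.182 2.142
vertex 0.217 -0.988 2.653
vertex -1.851 -0.264 3.39
endloop
endfacet
facet normal 0.829 -0.033 -0.559
outer loop
vertex 0.217 -0.988 2.653
vertex -0.069 -0.336 2.19
vertex 0.402 -0.413 2.893
endloop
endfacet
facet normal 0.168 -0.425 0.889
outer loop
vertex 0.217 -0.988 2.653
vertex 0.402 -0.413 2.893
vertex -1.851 -0.264 3.39
endloop
endfacet

endsolid


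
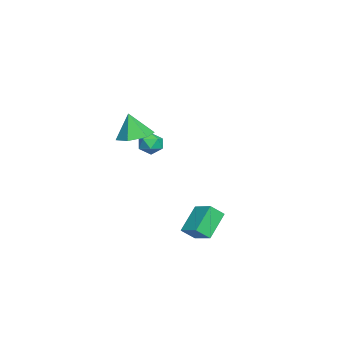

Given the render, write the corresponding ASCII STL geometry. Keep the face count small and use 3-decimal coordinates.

solid 
facet normal -0.649 -0.675 -0.351
outer loop
vertex 2.058 2.126 -2.815
vertex 1.709 2.811 -3.486
vertex 3.301 1.565 -4.036
endloop
endfacet
facet normal 0.342 -0.672 0.657
outer loop
vertex 4.191 2.489 -3.554
vertex 2.058 2.126 -2.815
vertex 3.301 1.565 -4.036
endloop
endfacet
facet normal -0.649 -0.674 -0.351
outer loop
vertex 3.301 1.565 -4.036
vertex 1.709 2.811 -3.486
vertex 2.952 2.25 -4.706
endloop
endfacet
facet normal 0.679 -0.306 -0.667
outer loop
vertex 2.952 2.25 -4.706
vertex 4.191 2.489 -3.554
vertex 3.301 1.565 -4.036
endloop
endfacet
facet normal -0.679 0.307 0.667
outer loop
vertex 2.058 2.126 -2.815
vertex 2.599 3.735 -3.004
vertex 1.709 2.811 -3.486
endloop
endfacet
facet normal 0.342 -0.672 0.657
outer loop
vertex 2.948 3.05 -2.334
vertex 2.058 2.126 -2.815
vertex 4.191 2.489 -3.554
endloop
endfacet
facet normal -0.679 0.307 0.667
outer loop
vertex 2.948 3.05 -2.334
vertex 2.599 3.735 -3.004
vertex 2.058 2.126 -2.815
endloop
endfacet
facet normal -0.342 0.672 -0.657
outer loop
vertex 1.709 2.811 -3.486
vertex 2.599 3.735 -3.004
vertex 2.952 2.25 -4.706
endloop
endfacet
facet normal 0.679 -0.307 -0.667
outer loop
vertex 3.842 3.174 -4.225
vertex 4.191 2.489 -3.554
vertex 2.952 2.25 -4.706
endloop
endfacet
facet normal -0.342 0.672 -0.657
outer loop
vertex 2.952 2.25 -4.706
vertex 2.599 3.735 -3.004
vertex 3.842 3.174 -4.225
endloop
endfacet
facet normal 0.649 0.675 0.351
outer loop
vertex 3.842 3.174 -4.225
vertex 2.948 3.05 -2.334
vertex 4.191 2.489 -3.554
endloop
endfacet
facet normal 0.649 0.674 0.351
outer loop
vertex 2.599 3.735 -3.004
vertex 2.948 3.05 -2.334
vertex 3.842 3.174 -4.225
endloop
endfacet
facet normal 0.301 0.025 0.953
outer loop
vertex -0.629 -0.28 0.899
vertex -1.209 -0.777 1.095
vertex -0.505 -1.059 0.88
endloop
endfacet
facet normal 0.851 0.123 0.511
outer loop
vertex -0.629 -0.28 0.899
vertex -0.505 -1.059 0.88
vertex -0.225 -0.601 0.303
endloop
endfacet
facet normal 0.711 0.695 0.107
outer loop
vertex -0.629 -0.28 0.899
vertex -0.225 -0.601 0.303
vertex -0.756 -0.036 0.16
endloop
endfacet
facet normal 0.074 0.951 0.301
outer loop
vertex -0.629 -0.28 0.899
vertex -0.756 -0.036 0.16
vertex -1.364 -0.144 0.65
endloop
endfacet
facet normal -0.180 0.536 0.825
outer loop
vertex -0.629 -0.28 0.899
vertex -1.364 -0.144 0.65
vertex -1.209 -0.777 1.095
endloop
endfacet
facet normal 0.892 -0.445 0.080
outer loop
vertex -0.225 -0.601 0.303
vertex -0.505 -1.059 0.88
vertex -0.556 -1.296 0.13
endloop
endfacet
facet normal 0.002 -0.604 0.797
outer loop
vertex -0.505 -1.059 0.88
vertex -1.209 -0.777 1.095
vertex -1.164 -1.404 0.62
endloop
endfacet
facet normal -0.777 0.224 0.589
outer loop
vertex -1.209 -0.777 1.095
vertex -1.364 -0.144 0.65
vertex -1.695 -0.839 0.477
endloop
endfacet
facet normal -0.366 0.894 -0.258
outer loop
vertex -1.364 -0.144 0.65
vertex -0.756 -0.036 0.16
vertex -1.415 -0.381 -0.1
endloop
endfacet
facet normal 0.665 0.481 -0.571
outer loop
vertex -0.756 -0.036 0.16
vertex -0.225 -0.601 0.303
vertex -0.711 -0.663 -0.315
endloop
endfacet
facet normal -0.074 -0.951 -0.301
outer loop
vertex -1.291 -1.16 -0.119
vertex -0.556 -1.296 0.13
vertex -1.164 -1.404 0.62
endloop
endfacet
facet normal -0.711 -0.695 -0.107
outer loop
vertex -1.291 -1.16 -0.119
vertex -1.164 -1.404 0.62
vertex -1.695 -0.839 0.477
endloop
endfacet
facet normal -0.851 -0.123 -0.511
outer loop
vertex -1.291 -1.16 -0.119
vertex -1.695 -0.839 0.477
vertex -1.415 -0.381 -0.1
endloop
endfacet
facet normal -0.301 -0.025 -0.953
outer loop
vertex -1.291 -1.16 -0.119
vertex -1.415 -0.381 -0.1
vertex -0.711 -0.663 -0.315
endloop
endfacet
facet normal 0.180 -0.536 -0.825
outer loop
vertex -1.291 -1.16 -0.119
vertex -0.711 -0.663 -0.315
vertex -0.556 -1.296 0.13
endloop
endfacet
facet normal 0.366 -0.894 0.258
outer loop
vertex -1.164 -1.404 0.62
vertex -0.556 -1.296 0.13
vertex -0.505 -1.059 0.88
endloop
endfacet
facet normal -0.665 -0.481 0.571
outer loop
vertex -1.695 -0.839 0.477
vertex -1.164 -1.404 0.62
vertex -1.209 -0.777 1.095
endloop
endfacet
facet normal -0.892 0.445 -0.080
outer loop
vertex -1.415 -0.381 -0.1
vertex -1.695 -0.839 0.477
vertex -1.364 -0.144 0.65
endloop
endfacet
facet normal -0.002 0.604 -0.797
outer loop
vertex -0.711 -0.663 -0.315
vertex -1.415 -0.381 -0.1
vertex -0.756 -0.036 0.16
endloop
endfacet
facet normal 0.777 -0.224 -0.589
outer loop
vertex -0.556 -1.296 0.13
vertex -0.711 -0.663 -0.315
vertex -0.225 -0.601 0.303
endloop
endfacet
facet normal 0.085 0.237 -0.968
outer loop
vertex 3.9 -0.058 2.758
vertex 3.236 -0.794 2.52
vertex 2.902 0.148 2.721
endloop
endfacet
facet normal 0.121 0.712 0.691
outer loop
vertex 3.9 -0.058 2.758
vertex 2.902 0.148 2.721
vertex 3.104 -1.166 4.04
endloop
endfacet
facet normal 0.083 0.236 -0.968
outer loop
vertex 2.902 0.148 2.721
vertex 3.236 -0.794 2.52
vertex 2.238 -0.589 2.484
endloop
endfacet
facet normal -0.699 0.451 0.556
outer loop
vertex 2.902 0.148 2.721
vertex 2.238 -0.589 2.484
vertex 3.104 -1.166 4.04
endloop
endfacet
facet normal 0.083 0.236 -0.968
outer loop
vertex 2.238 -0.589 2.484
vertex 3.236 -0.794 2.52
vertex 2.572 -1.531 2.283
endloop
endfacet
facet normal -0.861 -0.378 0.339
outer loop
vertex 2.238 -0.589 2.484
vertex 2.572 -1.531 2.283
vertex 3.104 -1.166 4.04
endloop
endfacet
facet normal 0.084 0.236 -0.968
outer loop
vertex 2.572 -1.531 2.283
vertex 3.236 -0.794 2.52
vertex 3.57 -1.737 2.319
endloop
endfacet
facet normal -0.204 -0.944 0.258
outer loop
vertex 2.572 -1.531 2.283
vertex 3.57 -1.737 2.319
vertex 3.104 -1.166 4.04
endloop
endfacet
facet normal 0.084 0.236 -0.968
outer loop
vertex 3.57 -1.737 2.319
vertex 3.236 -0.794 2.52
vertex 4.234 -1.0 2.556
endloop
endfacet
facet normal 0.617 -0.682 0.393
outer loop
vertex 3.57 -1.737 2.319
vertex 4.234 -1.0 2.556
vertex 3.104 -1.166 4.04
endloop
endfacet
facet normal 0.084 0.237 -0.968
outer loop
vertex 4.234 -1.0 2.556
vertex 3.236 -0.794 2.52
vertex 3.9 -0.058 2.758
endloop
endfacet
facet normal 0.779 0.146 0.610
outer loop
vertex 4.234 -1.0 2.556
vertex 3.9 -0.058 2.758
vertex 3.104 -1.166 4.04
endloop
endfacet

endsolid


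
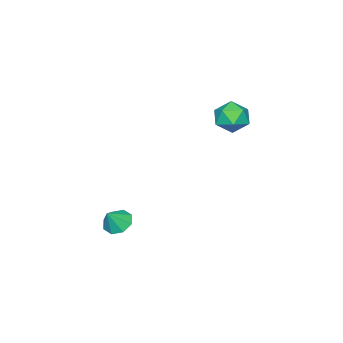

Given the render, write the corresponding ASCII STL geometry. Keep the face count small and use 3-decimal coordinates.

solid 
facet normal -0.460 0.831 0.313
outer loop
vertex -2.003 1.309 2.808
vertex -2.651 0.766 3.299
vertex -1.826 1.058 3.736
endloop
endfacet
facet normal 0.236 0.948 0.211
outer loop
vertex -2.003 1.309 2.808
vertex -1.826 1.058 3.736
vertex -1.106 1.026 3.075
endloop
endfacet
facet normal 0.390 0.793 -0.468
outer loop
vertex -2.003 1.309 2.808
vertex -1.106 1.026 3.075
vertex -1.486 0.714 2.23
endloop
endfacet
facet normal -0.212 0.580 -0.787
outer loop
vertex -2.003 1.309 2.808
vertex -1.486 0.714 2.23
vertex -2.44 0.553 2.368
endloop
endfacet
facet normal -0.737 0.603 -0.305
outer loop
vertex -2.003 1.309 2.808
vertex -2.44 0.553 2.368
vertex -2.651 0.766 3.299
endloop
endfacet
facet normal 0.599 0.496 0.629
outer loop
vertex -1.106 1.026 3.075
vertex -1.826 1.058 3.736
vertex -1.2 0.307 3.732
endloop
endfacet
facet normal -0.528 0.306 0.792
outer loop
vertex -1.826 1.058 3.736
vertex -2.651 0.766 3.299
vertex -2.154 0.146 3.87
endloop
endfacet
facet normal -0.976 -0.062 -0.207
outer loop
vertex -2.651 0.766 3.299
vertex -2.44 0.553 2.368
vertex -2.534 -0.166 3.025
endloop
endfacet
facet normal -0.126 -0.100 -0.987
outer loop
vertex -2.44 0.553 2.368
vertex -1.486 0.714 2.23
vertex -1.814 -0.198 2.364
endloop
endfacet
facet normal 0.847 0.245 -0.471
outer loop
vertex -1.486 0.714 2.23
vertex -1.106 1.026 3.075
vertex -0.989 0.094 2.801
endloop
endfacet
facet normal 0.212 -0.580 0.787
outer loop
vertex -1.637 -0.449 3.292
vertex -1.2 0.307 3.732
vertex -2.154 0.146 3.87
endloop
endfacet
facet normal -0.390 -0.793 0.468
outer loop
vertex -1.637 -0.449 3.292
vertex -2.154 0.146 3.87
vertex -2.534 -0.166 3.025
endloop
endfacet
facet normal -0.236 -0.948 -0.211
outer loop
vertex -1.637 -0.449 3.292
vertex -2.534 -0.166 3.025
vertex -1.814 -0.198 2.364
endloop
endfacet
facet normal 0.460 -0.831 -0.313
outer loop
vertex -1.637 -0.449 3.292
vertex -1.814 -0.198 2.364
vertex -0.989 0.094 2.801
endloop
endfacet
facet normal 0.737 -0.603 0.305
outer loop
vertex -1.637 -0.449 3.292
vertex -0.989 0.094 2.801
vertex -1.2 0.307 3.732
endloop
endfacet
facet normal 0.126 0.100 0.987
outer loop
vertex -2.154 0.146 3.87
vertex -1.2 0.307 3.732
vertex -1.826 1.058 3.736
endloop
endfacet
facet normal -0.847 -0.245 0.471
outer loop
vertex -2.534 -0.166 3.025
vertex -2.154 0.146 3.87
vertex -2.651 0.766 3.299
endloop
endfacet
facet normal -0.599 -0.496 -0.629
outer loop
vertex -1.814 -0.198 2.364
vertex -2.534 -0.166 3.025
vertex -2.44 0.553 2.368
endloop
endfacet
facet normal 0.528 -0.306 -0.792
outer loop
vertex -0.989 0.094 2.801
vertex -1.814 -0.198 2.364
vertex -1.486 0.714 2.23
endloop
endfacet
facet normal 0.976 0.062 0.207
outer loop
vertex -1.2 0.307 3.732
vertex -0.989 0.094 2.801
vertex -1.106 1.026 3.075
endloop
endfacet
facet normal -0.589 0.070 -0.805
outer loop
vertex 2.9 -3.091 -4.025
vertex 2.258 -3.23 -3.567
vertex 2.655 -2.576 -3.801
endloop
endfacet
facet normal 0.909 0.416 0.038
outer loop
vertex 2.9 -3.091 -4.025
vertex 2.655 -2.576 -3.801
vertex 2.942 -3.31 -2.633
endloop
endfacet
facet normal -0.589 0.069 -0.805
outer loop
vertex 2.655 -2.576 -3.801
vertex 2.258 -3.23 -3.567
vertex 2.178 -2.444 -3.441
endloop
endfacet
facet normal 0.497 0.785 0.371
outer loop
vertex 2.655 -2.576 -3.801
vertex 2.178 -2.444 -3.441
vertex 2.942 -3.31 -2.633
endloop
endfacet
facet normal -0.590 0.069 -0.805
outer loop
vertex 2.178 -2.444 -3.441
vertex 2.258 -3.23 -3.567
vertex 1.748 -2.772 -3.154
endloop
endfacet
facet normal -0.020 0.673 0.740
outer loop
vertex 2.178 -2.444 -3.441
vertex 1.748 -2.772 -3.154
vertex 2.942 -3.31 -2.633
endloop
endfacet
facet normal -0.590 0.069 -0.805
outer loop
vertex 1.748 -2.772 -3.154
vertex 2.258 -3.23 -3.567
vertex 1.617 -3.369 -3.109
endloop
endfacet
facet normal -0.340 0.145 0.929
outer loop
vertex 1.748 -2.772 -3.154
vertex 1.617 -3.369 -3.109
vertex 2.942 -3.31 -2.633
endloop
endfacet
facet normal -0.590 0.069 -0.805
outer loop
vertex 1.617 -3.369 -3.109
vertex 2.258 -3.23 -3.567
vertex 1.861 -3.884 -3.332
endloop
endfacet
facet normal -0.276 -0.489 0.828
outer loop
vertex 1.617 -3.369 -3.109
vertex 1.861 -3.884 -3.332
vertex 2.942 -3.31 -2.633
endloop
endfacet
facet normal -0.590 0.069 -0.805
outer loop
vertex 1.861 -3.884 -3.332
vertex 2.258 -3.23 -3.567
vertex 2.338 -4.016 -3.693
endloop
endfacet
facet normal 0.136 -0.859 0.494
outer loop
vertex 1.861 -3.884 -3.332
vertex 2.338 -4.016 -3.693
vertex 2.942 -3.31 -2.633
endloop
endfacet
facet normal -0.589 0.069 -0.805
outer loop
vertex 2.338 -4.016 -3.693
vertex 2.258 -3.23 -3.567
vertex 2.768 -3.688 -3.979
endloop
endfacet
facet normal 0.653 -0.747 0.125
outer loop
vertex 2.338 -4.016 -3.693
vertex 2.768 -3.688 -3.979
vertex 2.942 -3.31 -2.633
endloop
endfacet
facet normal -0.589 0.068 -0.805
outer loop
vertex 2.768 -3.688 -3.979
vertex 2.258 -3.23 -3.567
vertex 2.9 -3.091 -4.025
endloop
endfacet
facet normal 0.973 -0.220 -0.064
outer loop
vertex 2.768 -3.688 -3.979
vertex 2.9 -3.091 -4.025
vertex 2.942 -3.31 -2.633
endloop
endfacet

endsolid


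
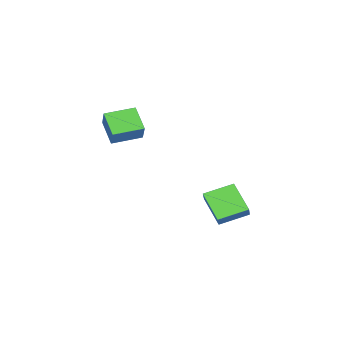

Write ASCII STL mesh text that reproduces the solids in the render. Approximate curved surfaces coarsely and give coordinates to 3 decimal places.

solid 
facet normal -0.369 -0.593 -0.716
outer loop
vertex 3.955 -0.191 2.572
vertex 2.644 0.362 2.79
vertex 4.205 0.765 1.652
endloop
endfacet
facet normal 0.911 -0.384 -0.151
outer loop
vertex 4.636 1.458 2.49
vertex 3.955 -0.191 2.572
vertex 4.205 0.765 1.652
endloop
endfacet
facet normal -0.369 -0.593 -0.716
outer loop
vertex 4.205 0.765 1.652
vertex 2.644 0.362 2.79
vertex 2.893 1.318 1.87
endloop
endfacet
facet normal 0.185 0.708 -0.681
outer loop
vertex 2.893 1.318 1.87
vertex 4.636 1.458 2.49
vertex 4.205 0.765 1.652
endloop
endfacet
facet normal -0.185 -0.708 0.681
outer loop
vertex 3.955 -0.191 2.572
vertex 3.075 1.055 3.628
vertex 2.644 0.362 2.79
endloop
endfacet
facet normal 0.911 -0.384 -0.152
outer loop
vertex 4.387 0.502 3.41
vertex 3.955 -0.191 2.572
vertex 4.636 1.458 2.49
endloop
endfacet
facet normal -0.185 -0.708 0.681
outer loop
vertex 4.387 0.502 3.41
vertex 3.075 1.055 3.628
vertex 3.955 -0.191 2.572
endloop
endfacet
facet normal -0.911 0.383 0.152
outer loop
vertex 2.644 0.362 2.79
vertex 3.075 1.055 3.628
vertex 2.893 1.318 1.87
endloop
endfacet
facet normal 0.185 0.708 -0.681
outer loop
vertex 3.325 2.011 2.708
vertex 4.636 1.458 2.49
vertex 2.893 1.318 1.87
endloop
endfacet
facet normal -0.911 0.384 0.152
outer loop
vertex 2.893 1.318 1.87
vertex 3.075 1.055 3.628
vertex 3.325 2.011 2.708
endloop
endfacet
facet normal 0.369 0.593 0.716
outer loop
vertex 3.325 2.011 2.708
vertex 4.387 0.502 3.41
vertex 4.636 1.458 2.49
endloop
endfacet
facet normal 0.369 0.593 0.716
outer loop
vertex 3.075 1.055 3.628
vertex 4.387 0.502 3.41
vertex 3.325 2.011 2.708
endloop
endfacet
facet normal -0.528 -0.541 -0.655
outer loop
vertex -0.263 1.734 -2.612
vertex -1.537 2.374 -2.114
vertex -0.096 2.962 -3.761
endloop
endfacet
facet normal 0.843 -0.424 -0.331
outer loop
vertex 0.417 3.486 -3.126
vertex -0.263 1.734 -2.612
vertex -0.096 2.962 -3.761
endloop
endfacet
facet normal -0.528 -0.541 -0.655
outer loop
vertex -0.096 2.962 -3.761
vertex -1.537 2.374 -2.114
vertex -1.369 3.602 -3.263
endloop
endfacet
facet normal 0.099 0.727 -0.680
outer loop
vertex -1.369 3.602 -3.263
vertex 0.417 3.486 -3.126
vertex -0.096 2.962 -3.761
endloop
endfacet
facet normal -0.099 -0.727 0.680
outer loop
vertex -0.263 1.734 -2.612
vertex -1.024 2.898 -1.479
vertex -1.537 2.374 -2.114
endloop
endfacet
facet normal 0.843 -0.424 -0.330
outer loop
vertex 0.249 2.258 -1.977
vertex -0.263 1.734 -2.612
vertex 0.417 3.486 -3.126
endloop
endfacet
facet normal -0.099 -0.727 0.680
outer loop
vertex 0.249 2.258 -1.977
vertex -1.024 2.898 -1.479
vertex -0.263 1.734 -2.612
endloop
endfacet
facet normal -0.843 0.425 0.331
outer loop
vertex -1.537 2.374 -2.114
vertex -1.024 2.898 -1.479
vertex -1.369 3.602 -3.263
endloop
endfacet
facet normal 0.099 0.727 -0.680
outer loop
vertex -0.857 4.126 -2.628
vertex 0.417 3.486 -3.126
vertex -1.369 3.602 -3.263
endloop
endfacet
facet normal -0.843 0.424 0.330
outer loop
vertex -1.369 3.602 -3.263
vertex -1.024 2.898 -1.479
vertex -0.857 4.126 -2.628
endloop
endfacet
facet normal 0.528 0.541 0.655
outer loop
vertex -0.857 4.126 -2.628
vertex 0.249 2.258 -1.977
vertex 0.417 3.486 -3.126
endloop
endfacet
facet normal 0.528 0.541 0.655
outer loop
vertex -1.024 2.898 -1.479
vertex 0.249 2.258 -1.977
vertex -0.857 4.126 -2.628
endloop
endfacet

endsolid


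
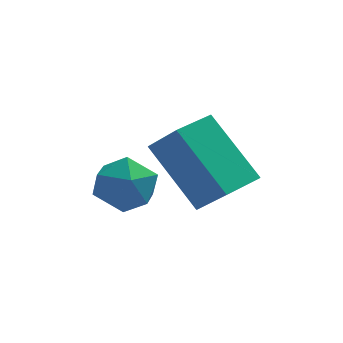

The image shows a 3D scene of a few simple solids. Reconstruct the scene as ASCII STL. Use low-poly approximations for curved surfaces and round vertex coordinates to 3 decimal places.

solid 
facet normal -0.685 0.652 -0.324
outer loop
vertex -4.021 -2.204 -2.034
vertex -4.502 -2.633 -1.881
vertex -4.296 -2.193 -1.431
endloop
endfacet
facet normal -0.111 0.991 -0.069
outer loop
vertex -4.021 -2.204 -2.034
vertex -4.296 -2.193 -1.431
vertex -3.64 -2.124 -1.498
endloop
endfacet
facet normal 0.457 0.773 -0.440
outer loop
vertex -4.021 -2.204 -2.034
vertex -3.64 -2.124 -1.498
vertex -3.442 -2.521 -1.989
endloop
endfacet
facet normal 0.235 0.298 -0.925
outer loop
vertex -4.021 -2.204 -2.034
vertex -3.442 -2.521 -1.989
vertex -3.974 -2.836 -2.226
endloop
endfacet
facet normal -0.471 0.224 -0.853
outer loop
vertex -4.021 -2.204 -2.034
vertex -3.974 -2.836 -2.226
vertex -4.502 -2.633 -1.881
endloop
endfacet
facet normal -0.021 0.791 0.611
outer loop
vertex -3.64 -2.124 -1.498
vertex -4.296 -2.193 -1.431
vertex -3.886 -2.504 -1.014
endloop
endfacet
facet normal -0.950 0.242 0.198
outer loop
vertex -4.296 -2.193 -1.431
vertex -4.502 -2.633 -1.881
vertex -4.418 -2.819 -1.251
endloop
endfacet
facet normal -0.603 -0.449 -0.659
outer loop
vertex -4.502 -2.633 -1.881
vertex -3.974 -2.836 -2.226
vertex -4.22 -3.216 -1.742
endloop
endfacet
facet normal 0.540 -0.328 -0.775
outer loop
vertex -3.974 -2.836 -2.226
vertex -3.442 -2.521 -1.989
vertex -3.564 -3.147 -1.809
endloop
endfacet
facet normal 0.899 0.437 0.009
outer loop
vertex -3.442 -2.521 -1.989
vertex -3.64 -2.124 -1.498
vertex -3.358 -2.707 -1.359
endloop
endfacet
facet normal -0.235 -0.298 0.925
outer loop
vertex -3.839 -3.136 -1.206
vertex -3.886 -2.504 -1.014
vertex -4.418 -2.819 -1.251
endloop
endfacet
facet normal -0.457 -0.773 0.440
outer loop
vertex -3.839 -3.136 -1.206
vertex -4.418 -2.819 -1.251
vertex -4.22 -3.216 -1.742
endloop
endfacet
facet normal 0.111 -0.991 0.069
outer loop
vertex -3.839 -3.136 -1.206
vertex -4.22 -3.216 -1.742
vertex -3.564 -3.147 -1.809
endloop
endfacet
facet normal 0.685 -0.652 0.324
outer loop
vertex -3.839 -3.136 -1.206
vertex -3.564 -3.147 -1.809
vertex -3.358 -2.707 -1.359
endloop
endfacet
facet normal 0.471 -0.224 0.853
outer loop
vertex -3.839 -3.136 -1.206
vertex -3.358 -2.707 -1.359
vertex -3.886 -2.504 -1.014
endloop
endfacet
facet normal -0.540 0.328 0.775
outer loop
vertex -4.418 -2.819 -1.251
vertex -3.886 -2.504 -1.014
vertex -4.296 -2.193 -1.431
endloop
endfacet
facet normal -0.899 -0.437 -0.009
outer loop
vertex -4.22 -3.216 -1.742
vertex -4.418 -2.819 -1.251
vertex -4.502 -2.633 -1.881
endloop
endfacet
facet normal 0.021 -0.791 -0.611
outer loop
vertex -3.564 -3.147 -1.809
vertex -4.22 -3.216 -1.742
vertex -3.974 -2.836 -2.226
endloop
endfacet
facet normal 0.950 -0.242 -0.198
outer loop
vertex -3.358 -2.707 -1.359
vertex -3.564 -3.147 -1.809
vertex -3.442 -2.521 -1.989
endloop
endfacet
facet normal 0.603 0.449 0.659
outer loop
vertex -3.886 -2.504 -1.014
vertex -3.358 -2.707 -1.359
vertex -3.64 -2.124 -1.498
endloop
endfacet
facet normal -0.500 0.518 0.694
outer loop
vertex -2.996 -2.007 -0.659
vertex -2.341 -1.362 -0.669
vertex -3.489 -1.518 -1.379
endloop
endfacet
facet normal -0.712 -0.702 0.011
outer loop
vertex -2.659 -2.378 -2.531
vertex -2.996 -2.007 -0.659
vertex -3.489 -1.518 -1.379
endloop
endfacet
facet normal -0.500 0.518 0.694
outer loop
vertex -3.489 -1.518 -1.379
vertex -2.341 -1.362 -0.669
vertex -2.833 -0.872 -1.389
endloop
endfacet
facet normal -0.493 0.489 -0.720
outer loop
vertex -2.833 -0.872 -1.389
vertex -2.659 -2.378 -2.531
vertex -3.489 -1.518 -1.379
endloop
endfacet
facet normal 0.493 -0.489 0.720
outer loop
vertex -2.996 -2.007 -0.659
vertex -1.511 -2.222 -1.821
vertex -2.341 -1.362 -0.669
endloop
endfacet
facet normal -0.713 -0.701 0.010
outer loop
vertex -2.167 -2.868 -1.811
vertex -2.996 -2.007 -0.659
vertex -2.659 -2.378 -2.531
endloop
endfacet
facet normal 0.493 -0.489 0.720
outer loop
vertex -2.167 -2.868 -1.811
vertex -1.511 -2.222 -1.821
vertex -2.996 -2.007 -0.659
endloop
endfacet
facet normal 0.713 0.701 -0.010
outer loop
vertex -2.341 -1.362 -0.669
vertex -1.511 -2.222 -1.821
vertex -2.833 -0.872 -1.389
endloop
endfacet
facet normal -0.493 0.489 -0.720
outer loop
vertex -2.004 -1.733 -2.541
vertex -2.659 -2.378 -2.531
vertex -2.833 -0.872 -1.389
endloop
endfacet
facet normal 0.713 0.701 -0.011
outer loop
vertex -2.833 -0.872 -1.389
vertex -1.511 -2.222 -1.821
vertex -2.004 -1.733 -2.541
endloop
endfacet
facet normal 0.500 -0.518 -0.694
outer loop
vertex -2.004 -1.733 -2.541
vertex -2.167 -2.868 -1.811
vertex -2.659 -2.378 -2.531
endloop
endfacet
facet normal 0.500 -0.518 -0.694
outer loop
vertex -1.511 -2.222 -1.821
vertex -2.167 -2.868 -1.811
vertex -2.004 -1.733 -2.541
endloop
endfacet

endsolid


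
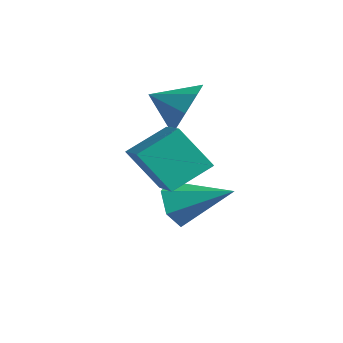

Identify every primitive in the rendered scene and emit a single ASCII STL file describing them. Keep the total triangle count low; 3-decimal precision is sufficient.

solid 
facet normal -0.866 0.340 -0.367
outer loop
vertex 1.802 0.746 -1.012
vertex 1.949 1.742 -0.437
vertex 2.422 1.237 -2.019
endloop
endfacet
facet normal -0.126 -0.859 -0.497
outer loop
vertex 3.591 0.778 -1.523
vertex 1.802 0.746 -1.012
vertex 2.422 1.237 -2.019
endloop
endfacet
facet normal -0.866 0.340 -0.367
outer loop
vertex 2.422 1.237 -2.019
vertex 1.949 1.742 -0.437
vertex 2.569 2.233 -1.443
endloop
endfacet
facet normal 0.484 0.383 -0.786
outer loop
vertex 2.569 2.233 -1.443
vertex 3.591 0.778 -1.523
vertex 2.422 1.237 -2.019
endloop
endfacet
facet normal -0.484 -0.383 0.787
outer loop
vertex 1.802 0.746 -1.012
vertex 3.118 1.283 0.059
vertex 1.949 1.742 -0.437
endloop
endfacet
facet normal -0.127 -0.858 -0.497
outer loop
vertex 2.971 0.287 -0.517
vertex 1.802 0.746 -1.012
vertex 3.591 0.778 -1.523
endloop
endfacet
facet normal -0.484 -0.384 0.787
outer loop
vertex 2.971 0.287 -0.517
vertex 3.118 1.283 0.059
vertex 1.802 0.746 -1.012
endloop
endfacet
facet normal 0.126 0.859 0.497
outer loop
vertex 1.949 1.742 -0.437
vertex 3.118 1.283 0.059
vertex 2.569 2.233 -1.443
endloop
endfacet
facet normal 0.484 0.383 -0.787
outer loop
vertex 3.738 1.774 -0.948
vertex 3.591 0.778 -1.523
vertex 2.569 2.233 -1.443
endloop
endfacet
facet normal 0.127 0.859 0.497
outer loop
vertex 2.569 2.233 -1.443
vertex 3.118 1.283 0.059
vertex 3.738 1.774 -0.948
endloop
endfacet
facet normal 0.866 -0.340 0.368
outer loop
vertex 3.738 1.774 -0.948
vertex 2.971 0.287 -0.517
vertex 3.591 0.778 -1.523
endloop
endfacet
facet normal 0.866 -0.340 0.367
outer loop
vertex 3.118 1.283 0.059
vertex 2.971 0.287 -0.517
vertex 3.738 1.774 -0.948
endloop
endfacet
facet normal 0.655 0.642 -0.397
outer loop
vertex 1.388 2.947 0.081
vertex 0.911 3.024 -0.581
vertex 0.969 3.411 0.14
endloop
endfacet
facet normal -0.110 -0.222 0.969
outer loop
vertex 1.388 2.947 0.081
vertex 0.969 3.411 0.14
vertex 0.249 2.376 -0.179
endloop
endfacet
facet normal 0.655 0.642 -0.397
outer loop
vertex 0.969 3.411 0.14
vertex 0.911 3.024 -0.581
vertex 0.516 3.648 -0.224
endloop
endfacet
facet normal -0.571 0.148 0.807
outer loop
vertex 0.969 3.411 0.14
vertex 0.516 3.648 -0.224
vertex 0.249 2.376 -0.179
endloop
endfacet
facet normal 0.655 0.642 -0.398
outer loop
vertex 0.516 3.648 -0.224
vertex 0.911 3.024 -0.581
vertex 0.294 3.52 -0.796
endloop
endfacet
facet normal -0.927 0.206 0.314
outer loop
vertex 0.516 3.648 -0.224
vertex 0.294 3.52 -0.796
vertex 0.249 2.376 -0.179
endloop
endfacet
facet normal 0.655 0.642 -0.398
outer loop
vertex 0.294 3.52 -0.796
vertex 0.911 3.024 -0.581
vertex 0.433 3.101 -1.243
endloop
endfacet
facet normal -0.971 -0.083 -0.224
outer loop
vertex 0.294 3.52 -0.796
vertex 0.433 3.101 -1.243
vertex 0.249 2.376 -0.179
endloop
endfacet
facet normal 0.654 0.643 -0.398
outer loop
vertex 0.433 3.101 -1.243
vertex 0.911 3.024 -0.581
vertex 0.852 2.638 -1.302
endloop
endfacet
facet normal -0.676 -0.549 -0.491
outer loop
vertex 0.433 3.101 -1.243
vertex 0.852 2.638 -1.302
vertex 0.249 2.376 -0.179
endloop
endfacet
facet normal 0.655 0.643 -0.398
outer loop
vertex 0.852 2.638 -1.302
vertex 0.911 3.024 -0.581
vertex 1.306 2.401 -0.938
endloop
endfacet
facet normal -0.215 -0.919 -0.330
outer loop
vertex 0.852 2.638 -1.302
vertex 1.306 2.401 -0.938
vertex 0.249 2.376 -0.179
endloop
endfacet
facet normal 0.655 0.643 -0.397
outer loop
vertex 1.306 2.401 -0.938
vertex 0.911 3.024 -0.581
vertex 1.528 2.529 -0.365
endloop
endfacet
facet normal 0.141 -0.976 0.164
outer loop
vertex 1.306 2.401 -0.938
vertex 1.528 2.529 -0.365
vertex 0.249 2.376 -0.179
endloop
endfacet
facet normal 0.655 0.643 -0.397
outer loop
vertex 1.528 2.529 -0.365
vertex 0.911 3.024 -0.581
vertex 1.388 2.947 0.081
endloop
endfacet
facet normal 0.184 -0.688 0.702
outer loop
vertex 1.528 2.529 -0.365
vertex 1.388 2.947 0.081
vertex 0.249 2.376 -0.179
endloop
endfacet
facet normal -0.709 -0.573 -0.411
outer loop
vertex 2.159 1.989 -3.612
vertex 1.751 2.114 -3.082
vertex 1.736 2.522 -3.626
endloop
endfacet
facet normal 0.567 0.431 -0.702
outer loop
vertex 2.159 1.989 -3.612
vertex 1.736 2.522 -3.626
vertex 2.829 2.986 -2.458
endloop
endfacet
facet normal -0.710 -0.573 -0.410
outer loop
vertex 1.736 2.522 -3.626
vertex 1.751 2.114 -3.082
vertex 1.329 2.647 -3.096
endloop
endfacet
facet normal -0.090 0.952 -0.294
outer loop
vertex 1.736 2.522 -3.626
vertex 1.329 2.647 -3.096
vertex 2.829 2.986 -2.458
endloop
endfacet
facet normal -0.710 -0.573 -0.410
outer loop
vertex 1.329 2.647 -3.096
vertex 1.751 2.114 -3.082
vertex 1.344 2.239 -2.552
endloop
endfacet
facet normal -0.401 0.727 0.557
outer loop
vertex 1.329 2.647 -3.096
vertex 1.344 2.239 -2.552
vertex 2.829 2.986 -2.458
endloop
endfacet
facet normal -0.710 -0.573 -0.410
outer loop
vertex 1.344 2.239 -2.552
vertex 1.751 2.114 -3.082
vertex 1.766 1.706 -2.538
endloop
endfacet
facet normal -0.055 -0.017 0.998
outer loop
vertex 1.344 2.239 -2.552
vertex 1.766 1.706 -2.538
vertex 2.829 2.986 -2.458
endloop
endfacet
facet normal -0.708 -0.574 -0.411
outer loop
vertex 1.766 1.706 -2.538
vertex 1.751 2.114 -3.082
vertex 2.174 1.582 -3.068
endloop
endfacet
facet normal 0.603 -0.537 0.590
outer loop
vertex 1.766 1.706 -2.538
vertex 2.174 1.582 -3.068
vertex 2.829 2.986 -2.458
endloop
endfacet
facet normal -0.709 -0.574 -0.410
outer loop
vertex 2.174 1.582 -3.068
vertex 1.751 2.114 -3.082
vertex 2.159 1.989 -3.612
endloop
endfacet
facet normal 0.913 -0.313 -0.260
outer loop
vertex 2.174 1.582 -3.068
vertex 2.159 1.989 -3.612
vertex 2.829 2.986 -2.458
endloop
endfacet

endsolid
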